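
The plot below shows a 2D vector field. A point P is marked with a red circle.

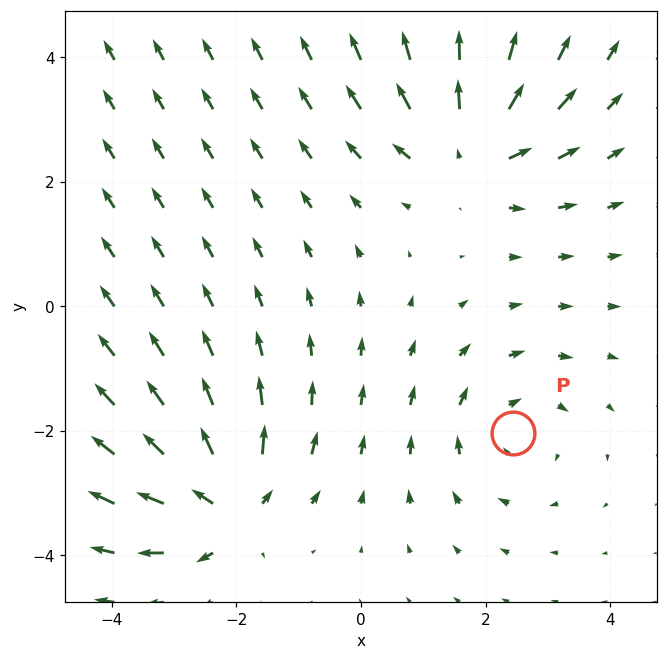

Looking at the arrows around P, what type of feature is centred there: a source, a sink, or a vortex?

vortex

At P (2.4, -2.0) the arrows circulate clockwise. Divergence ≈0, curl about -3 — near-zero divergence with nonzero curl is a vortex.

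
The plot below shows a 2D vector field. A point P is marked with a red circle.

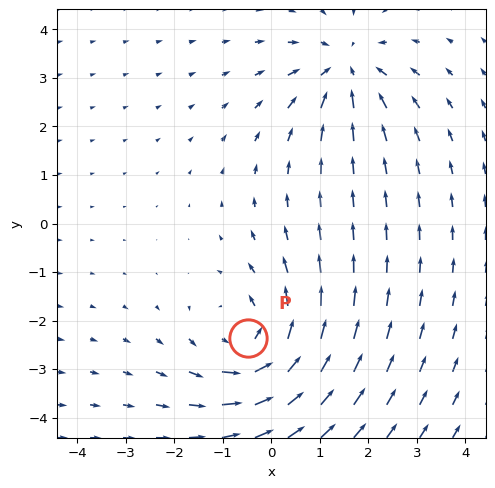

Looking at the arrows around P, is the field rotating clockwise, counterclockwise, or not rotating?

counterclockwise

Near P at (-0.5, -2.4) the arrows circulate counterclockwise. The curl (z-component) there is about +4; positive curl means counterclockwise rotation.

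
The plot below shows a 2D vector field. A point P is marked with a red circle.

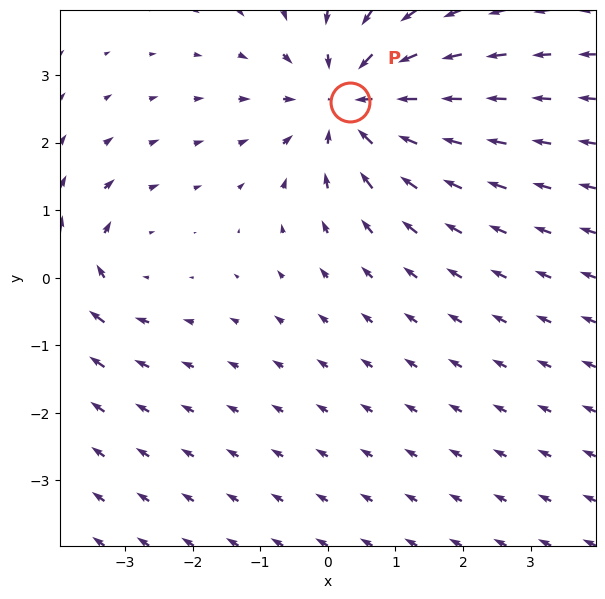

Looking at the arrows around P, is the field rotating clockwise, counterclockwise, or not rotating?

Near P at (0.3, 2.6) the arrows show no circulation. The curl there is ≈0.

not rotating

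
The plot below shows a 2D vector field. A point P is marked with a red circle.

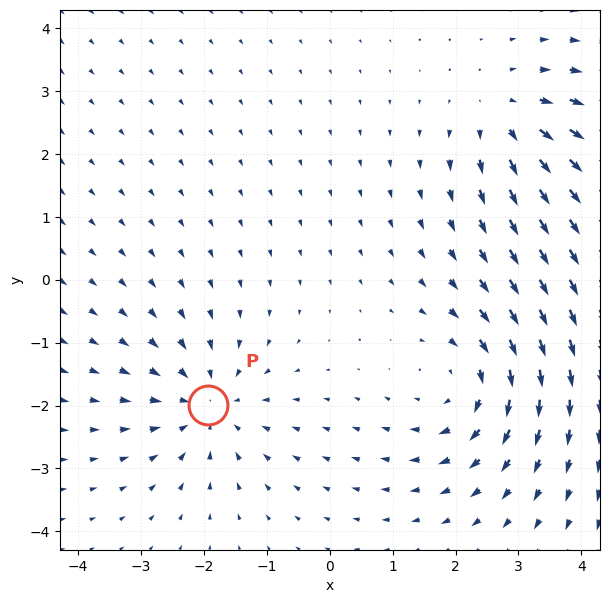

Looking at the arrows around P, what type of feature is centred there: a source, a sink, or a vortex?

At P (-1.9, -2.0) the arrows converge inward. Divergence about -3, curl ≈0 — negative divergence with near-zero curl is a sink.

sink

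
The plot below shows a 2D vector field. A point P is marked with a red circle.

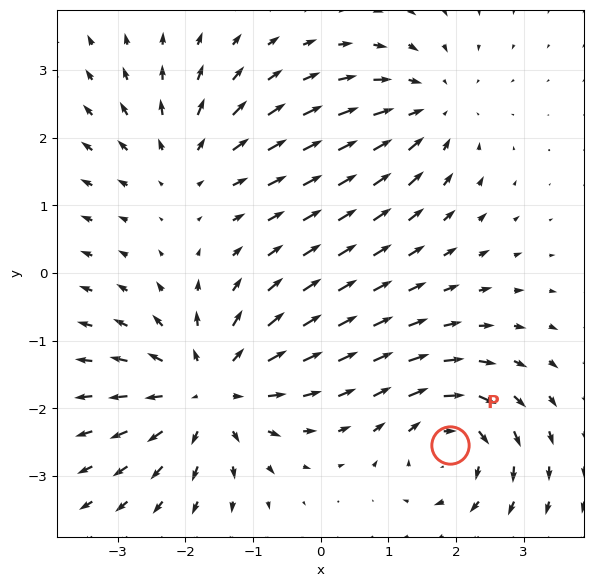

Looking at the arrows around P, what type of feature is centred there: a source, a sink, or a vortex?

vortex

At P (1.9, -2.5) the arrows circulate clockwise. Divergence ≈0, curl about -4 — near-zero divergence with nonzero curl is a vortex.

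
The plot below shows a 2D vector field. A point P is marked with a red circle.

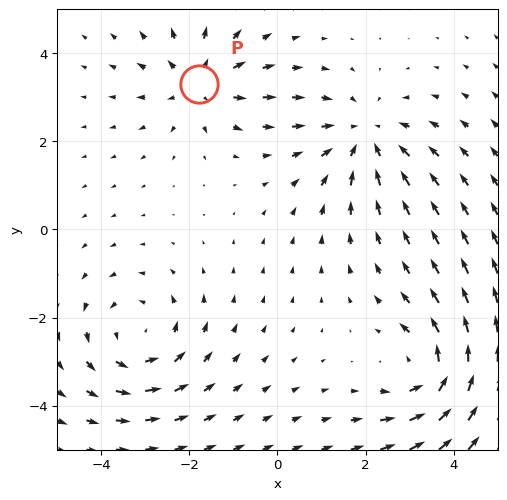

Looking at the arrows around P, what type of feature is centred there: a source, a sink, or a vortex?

source

At P (-1.8, 3.3) the arrows spread outward. Divergence about +4, curl ≈0 — positive divergence with near-zero curl is a source.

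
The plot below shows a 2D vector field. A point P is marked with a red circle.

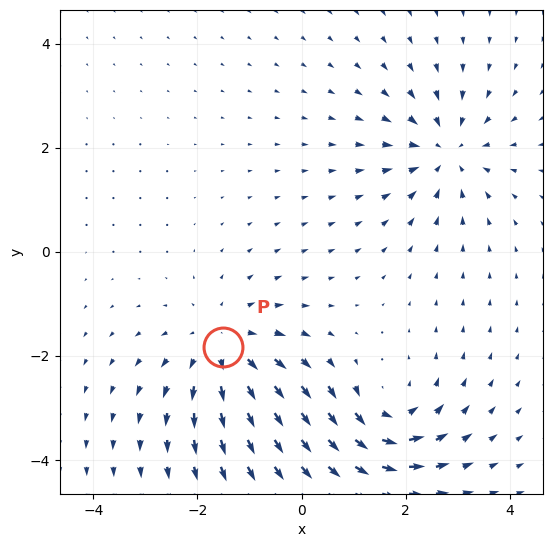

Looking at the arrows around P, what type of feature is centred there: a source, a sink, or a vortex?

source

At P (-1.5, -1.8) the arrows spread outward. Divergence about +4, curl ≈0 — positive divergence with near-zero curl is a source.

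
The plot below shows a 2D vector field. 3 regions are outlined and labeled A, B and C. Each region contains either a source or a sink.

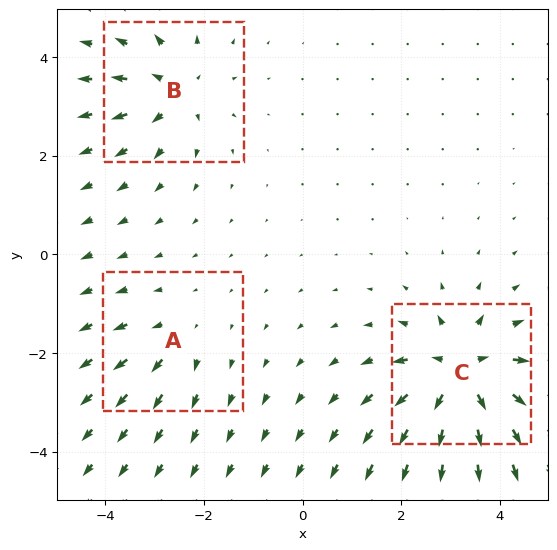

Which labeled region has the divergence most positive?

Divergence at each region's feature centre — A: about +2, B: about +4, C: about +6. Region C is most positive.

C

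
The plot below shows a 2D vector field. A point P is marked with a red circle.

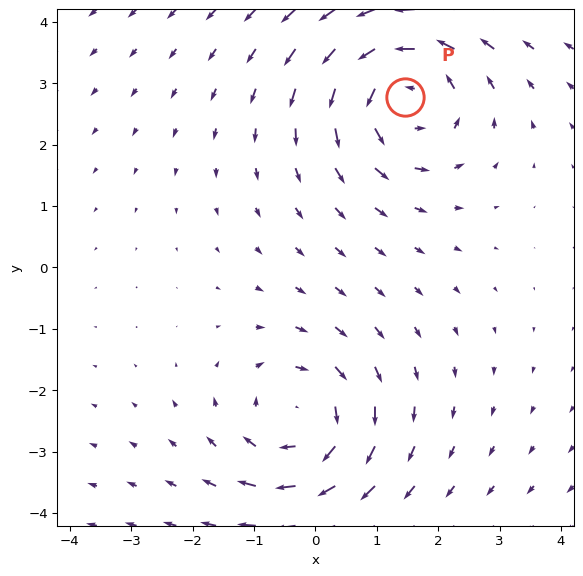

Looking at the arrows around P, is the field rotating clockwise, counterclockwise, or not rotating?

counterclockwise

Near P at (1.5, 2.8) the arrows circulate counterclockwise. The curl (z-component) there is about +4; positive curl means counterclockwise rotation.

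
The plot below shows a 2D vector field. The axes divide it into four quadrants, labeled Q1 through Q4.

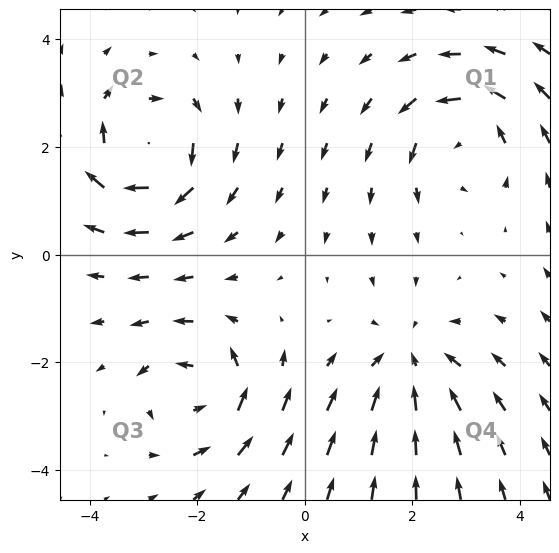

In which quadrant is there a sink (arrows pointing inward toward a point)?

The sink sits at approximately (1.9, -2.0), which lies in quadrant Q4. The divergence there is about -3, negative as expected for a sink.

Q4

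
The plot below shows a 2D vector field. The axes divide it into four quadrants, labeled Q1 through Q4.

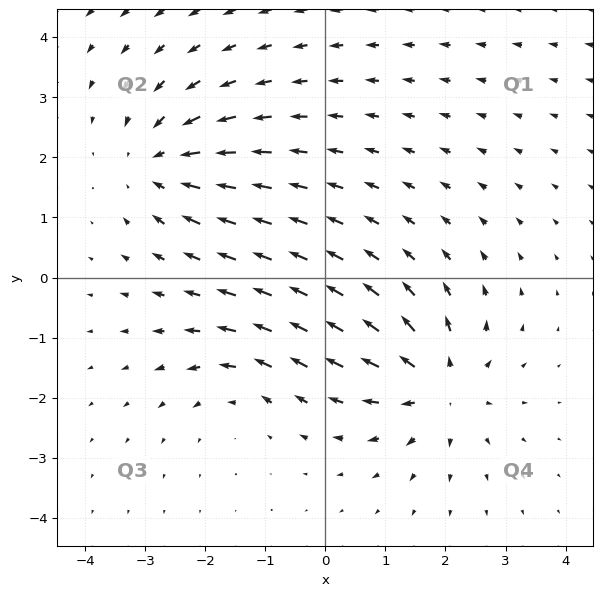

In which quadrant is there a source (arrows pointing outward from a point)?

Q4

The source sits at approximately (1.9, -1.8), which lies in quadrant Q4. The divergence there is about +5, positive as expected for a source.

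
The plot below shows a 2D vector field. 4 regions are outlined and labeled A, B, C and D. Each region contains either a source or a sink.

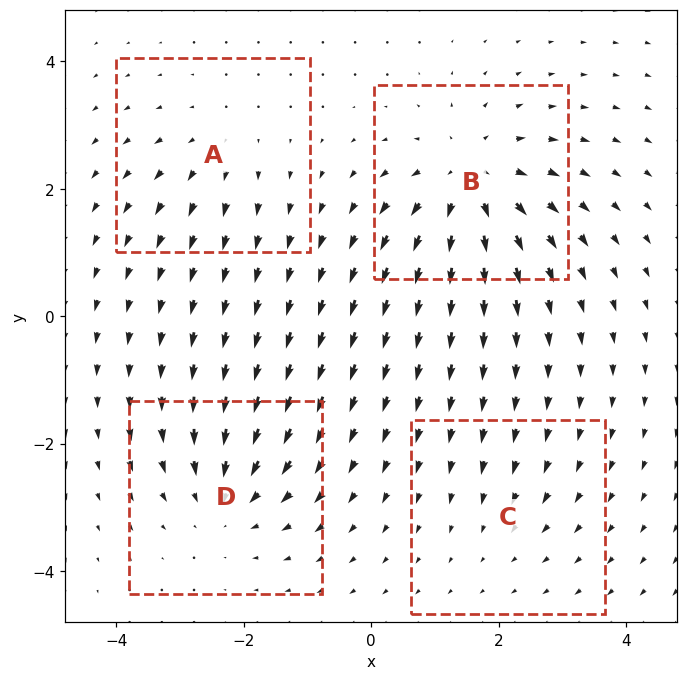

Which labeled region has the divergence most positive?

Divergence at each region's feature centre — A: about +3, B: about +6, C: about -2, D: about -5. Region B is most positive.

B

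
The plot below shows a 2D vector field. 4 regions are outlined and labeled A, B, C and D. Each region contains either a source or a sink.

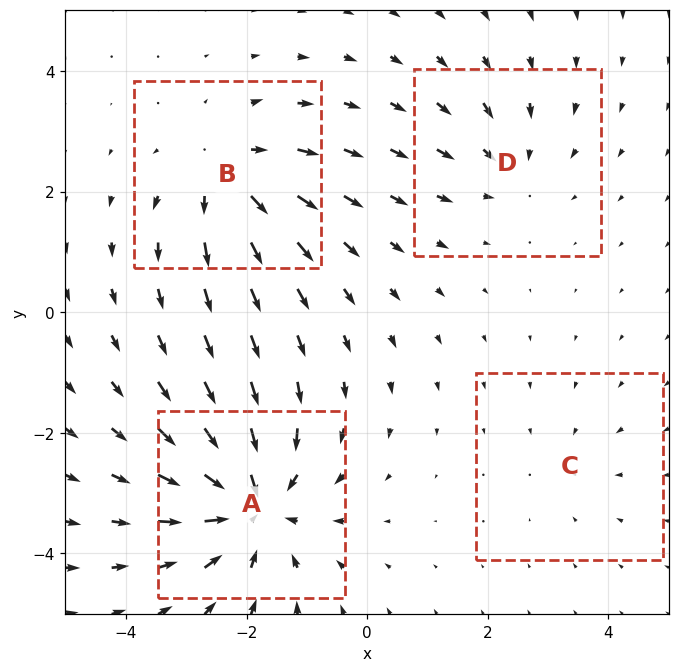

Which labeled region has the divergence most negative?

Divergence at each region's feature centre — A: about -7, B: about +5, C: about -2, D: about -3. Region A is most negative.

A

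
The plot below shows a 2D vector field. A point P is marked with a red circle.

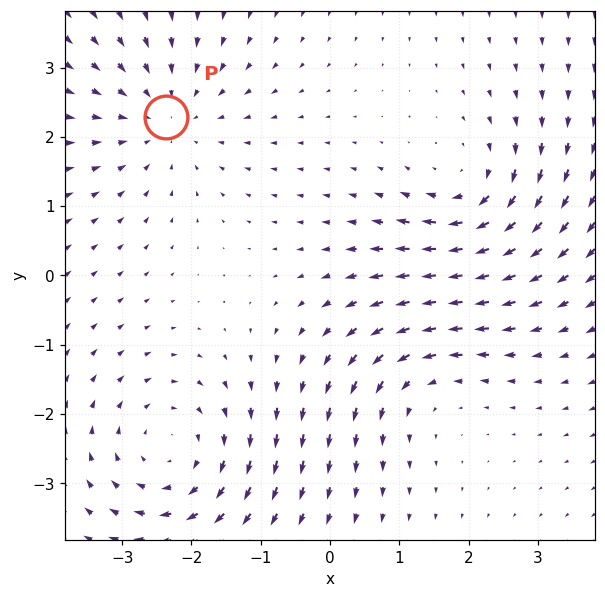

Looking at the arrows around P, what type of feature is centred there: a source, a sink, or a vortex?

At P (-2.4, 2.3) the arrows converge inward. Divergence about -2, curl ≈0 — negative divergence with near-zero curl is a sink.

sink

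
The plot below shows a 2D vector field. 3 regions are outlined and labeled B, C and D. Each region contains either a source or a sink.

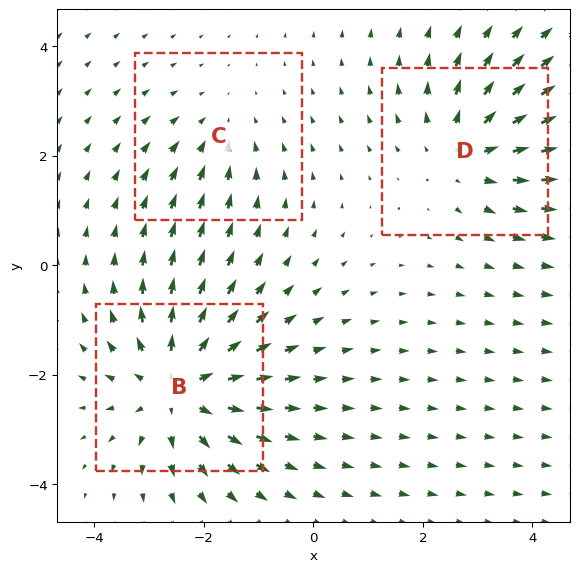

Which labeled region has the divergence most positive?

Divergence at each region's feature centre — B: about +4, C: about -2, D: about +3. Region B is most positive.

B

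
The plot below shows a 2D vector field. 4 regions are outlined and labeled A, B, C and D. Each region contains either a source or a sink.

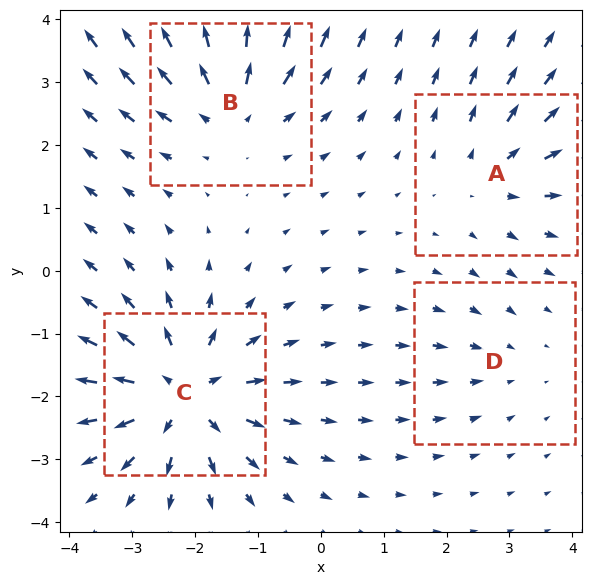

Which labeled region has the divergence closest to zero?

D

Divergence at each region's feature centre — A: about +3, B: about +5, C: about +7, D: about -2. Region D is closest to zero.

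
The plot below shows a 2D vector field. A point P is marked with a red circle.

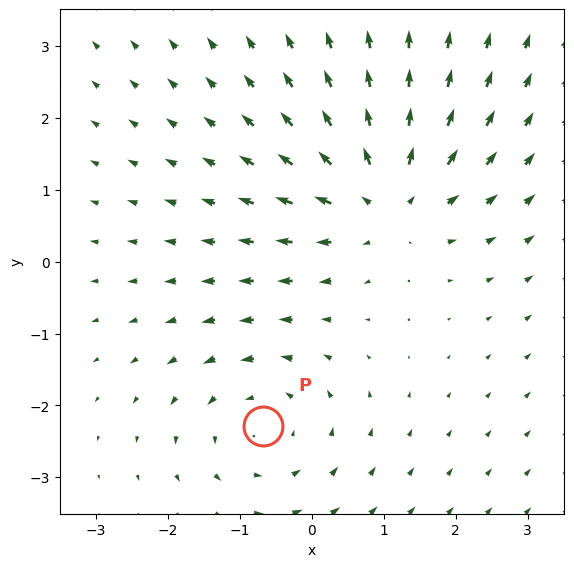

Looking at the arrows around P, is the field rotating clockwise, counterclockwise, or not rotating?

Near P at (-0.7, -2.3) the arrows circulate counterclockwise. The curl (z-component) there is about +2; positive curl means counterclockwise rotation.

counterclockwise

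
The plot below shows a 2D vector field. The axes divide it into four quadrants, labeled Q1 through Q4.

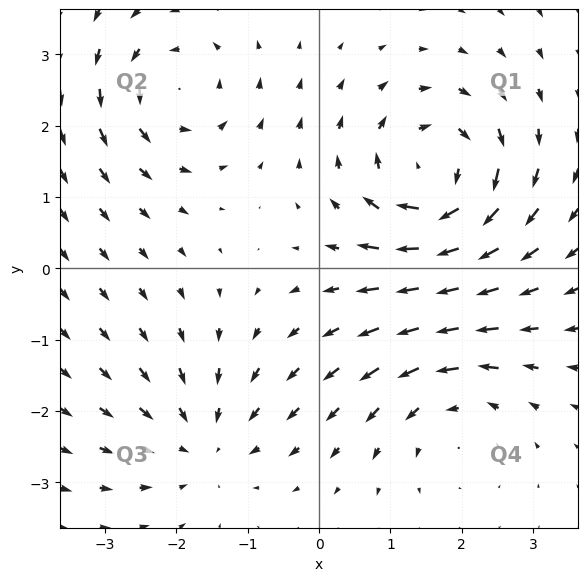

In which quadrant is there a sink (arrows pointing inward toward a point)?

Q3

The sink sits at approximately (-1.6, -2.4), which lies in quadrant Q3. The divergence there is about -3, negative as expected for a sink.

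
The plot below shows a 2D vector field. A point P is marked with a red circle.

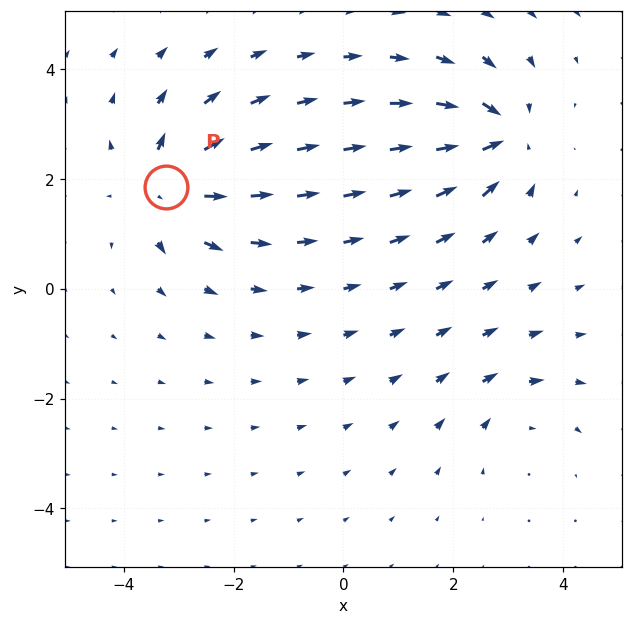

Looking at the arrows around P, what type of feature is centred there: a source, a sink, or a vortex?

source

At P (-3.2, 1.9) the arrows spread outward. Divergence about +7, curl ≈0 — positive divergence with near-zero curl is a source.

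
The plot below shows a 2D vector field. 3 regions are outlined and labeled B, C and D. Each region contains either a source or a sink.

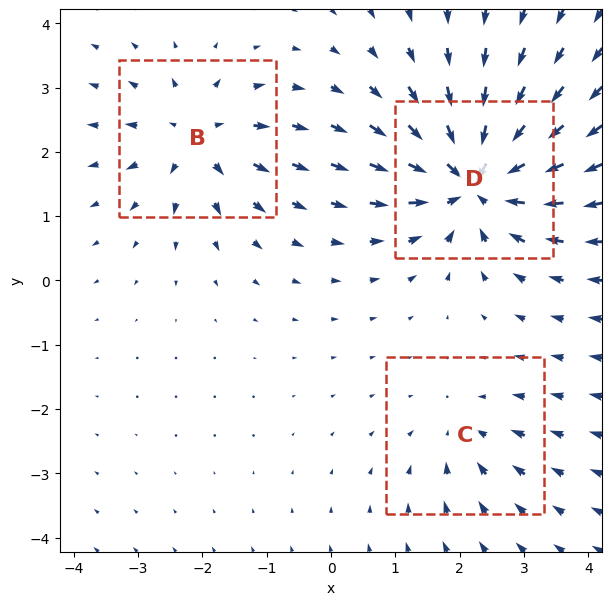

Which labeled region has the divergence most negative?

Divergence at each region's feature centre — B: about +4, C: about -2, D: about -6. Region D is most negative.

D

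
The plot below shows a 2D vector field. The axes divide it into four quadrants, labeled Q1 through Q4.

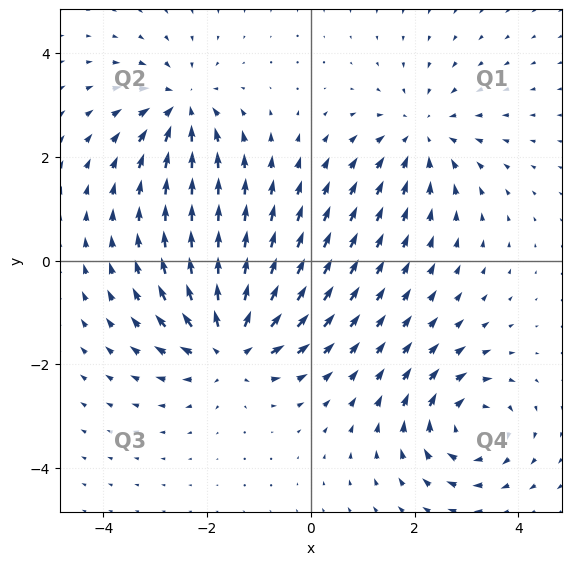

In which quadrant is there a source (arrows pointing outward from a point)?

The source sits at approximately (-1.6, -1.7), which lies in quadrant Q3. The divergence there is about +6, positive as expected for a source.

Q3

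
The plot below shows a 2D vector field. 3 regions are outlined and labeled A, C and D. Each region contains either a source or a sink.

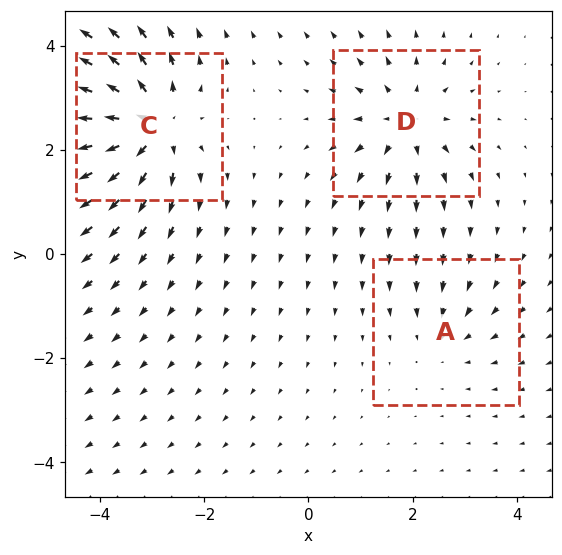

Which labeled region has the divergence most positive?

C

Divergence at each region's feature centre — A: about -2, C: about +6, D: about +4. Region C is most positive.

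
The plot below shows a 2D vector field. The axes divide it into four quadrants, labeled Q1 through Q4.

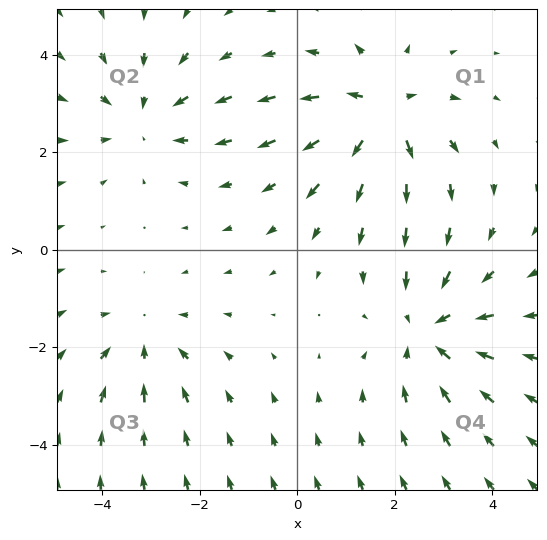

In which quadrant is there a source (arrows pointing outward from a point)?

Q1

The source sits at approximately (1.7, 2.8), which lies in quadrant Q1. The divergence there is about +6, positive as expected for a source.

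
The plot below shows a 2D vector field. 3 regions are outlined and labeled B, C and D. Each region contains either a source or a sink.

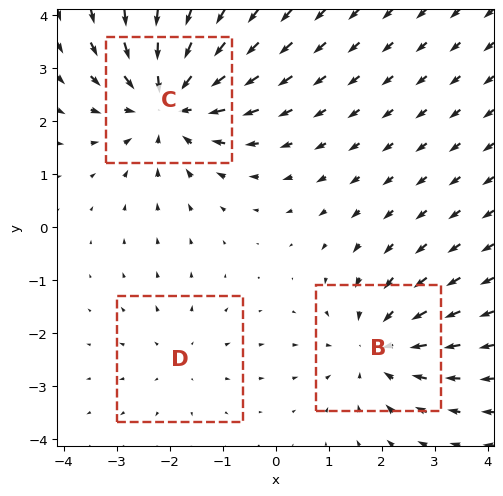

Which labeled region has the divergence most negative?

Divergence at each region's feature centre — B: about -3, C: about -4, D: about +2. Region C is most negative.

C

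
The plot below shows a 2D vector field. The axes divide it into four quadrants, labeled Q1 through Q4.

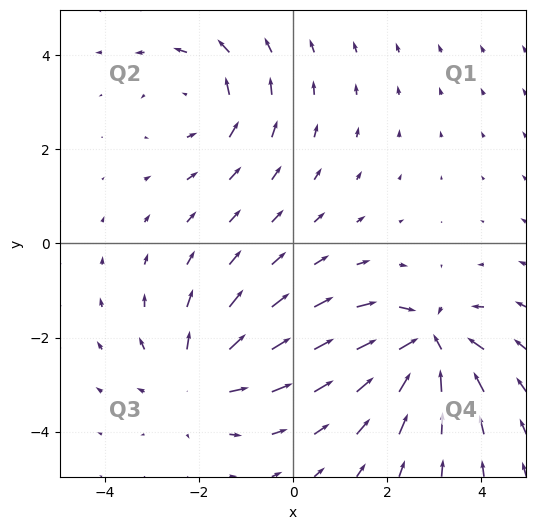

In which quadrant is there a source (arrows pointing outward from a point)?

Q3

The source sits at approximately (-2.0, -2.9), which lies in quadrant Q3. The divergence there is about +3, positive as expected for a source.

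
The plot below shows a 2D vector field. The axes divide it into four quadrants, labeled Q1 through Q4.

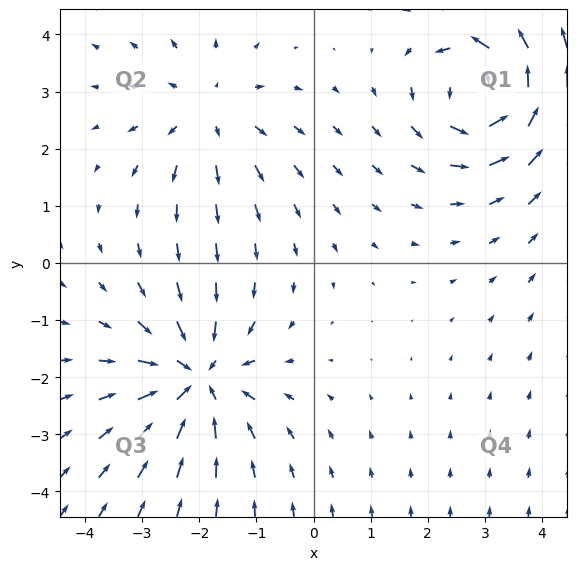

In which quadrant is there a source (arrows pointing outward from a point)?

Q2

The source sits at approximately (-1.8, 2.6), which lies in quadrant Q2. The divergence there is about +3, positive as expected for a source.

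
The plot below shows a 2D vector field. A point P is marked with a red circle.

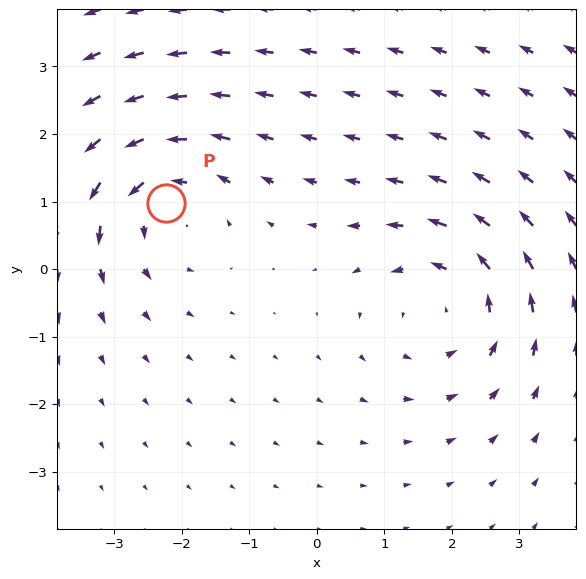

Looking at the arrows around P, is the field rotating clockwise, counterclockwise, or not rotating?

counterclockwise

Near P at (-2.2, 1.0) the arrows circulate counterclockwise. The curl (z-component) there is about +3; positive curl means counterclockwise rotation.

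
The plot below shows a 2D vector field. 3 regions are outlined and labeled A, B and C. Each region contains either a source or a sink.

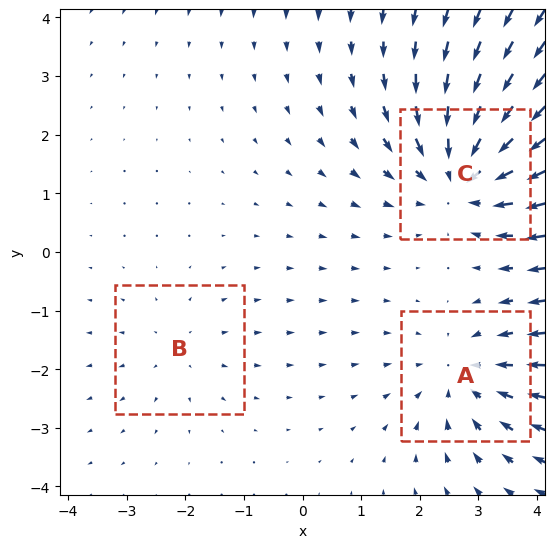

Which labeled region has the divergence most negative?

Divergence at each region's feature centre — A: about -3, B: about +2, C: about -5. Region C is most negative.

C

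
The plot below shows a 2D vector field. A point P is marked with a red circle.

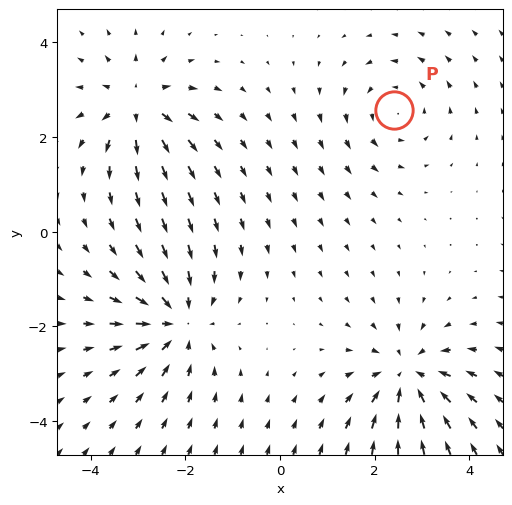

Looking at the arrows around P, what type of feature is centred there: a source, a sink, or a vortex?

At P (2.4, 2.6) the arrows circulate counterclockwise. Divergence ≈0, curl about +3 — near-zero divergence with nonzero curl is a vortex.

vortex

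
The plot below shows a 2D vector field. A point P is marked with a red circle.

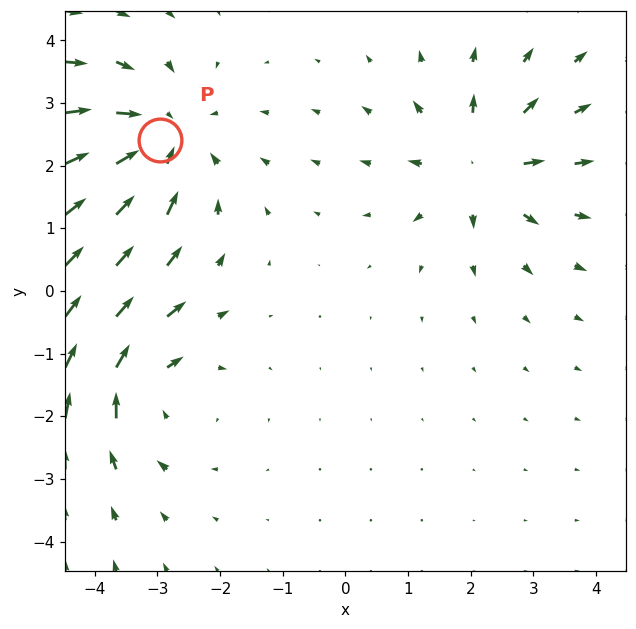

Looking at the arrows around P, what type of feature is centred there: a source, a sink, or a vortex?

At P (-3.0, 2.4) the arrows converge inward. Divergence about -4, curl ≈0 — negative divergence with near-zero curl is a sink.

sink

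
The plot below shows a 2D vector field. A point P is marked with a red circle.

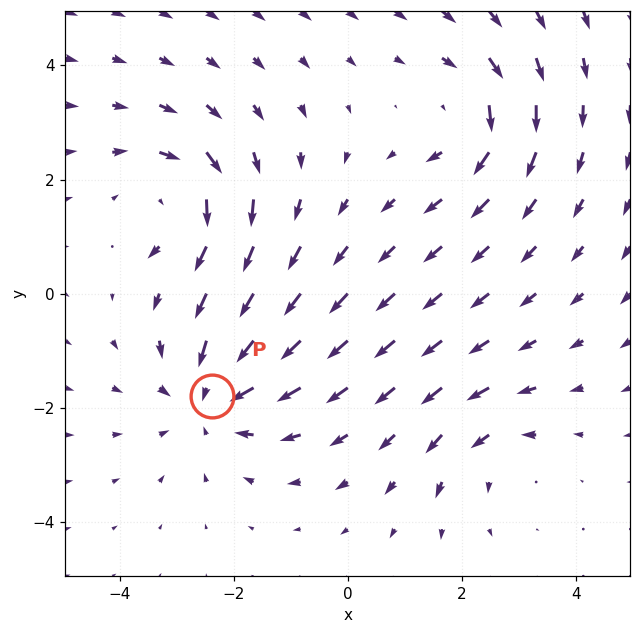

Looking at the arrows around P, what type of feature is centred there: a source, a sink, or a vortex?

sink

At P (-2.4, -1.8) the arrows converge inward. Divergence about -4, curl ≈0 — negative divergence with near-zero curl is a sink.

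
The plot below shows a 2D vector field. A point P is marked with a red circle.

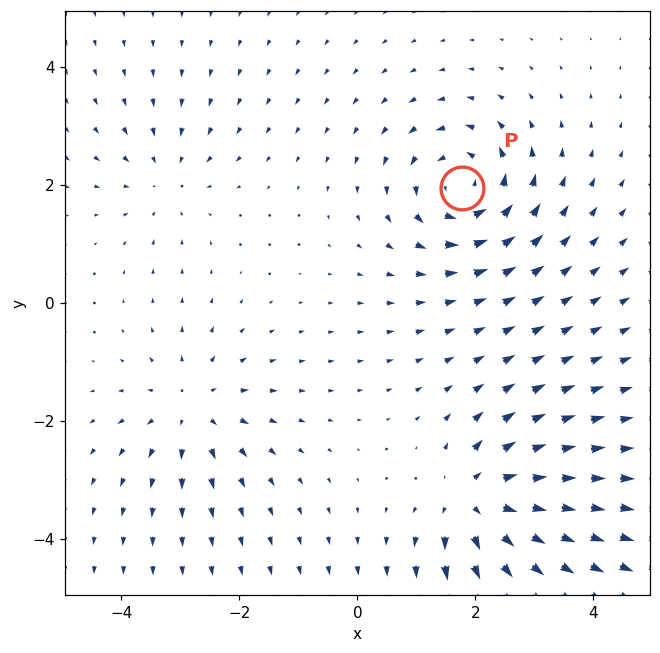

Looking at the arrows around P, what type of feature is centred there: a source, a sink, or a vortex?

At P (1.8, 1.9) the arrows circulate counterclockwise. Divergence ≈0, curl about +6 — near-zero divergence with nonzero curl is a vortex.

vortex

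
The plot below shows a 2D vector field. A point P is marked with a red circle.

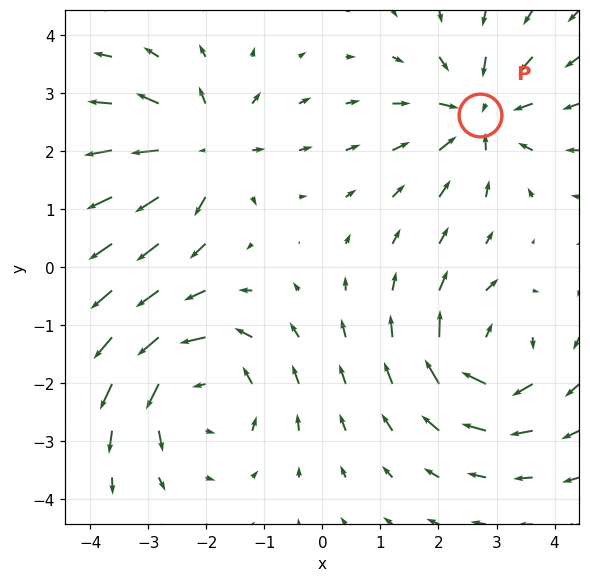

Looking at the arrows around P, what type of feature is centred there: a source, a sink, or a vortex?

sink

At P (2.7, 2.6) the arrows converge inward. Divergence about -5, curl ≈0 — negative divergence with near-zero curl is a sink.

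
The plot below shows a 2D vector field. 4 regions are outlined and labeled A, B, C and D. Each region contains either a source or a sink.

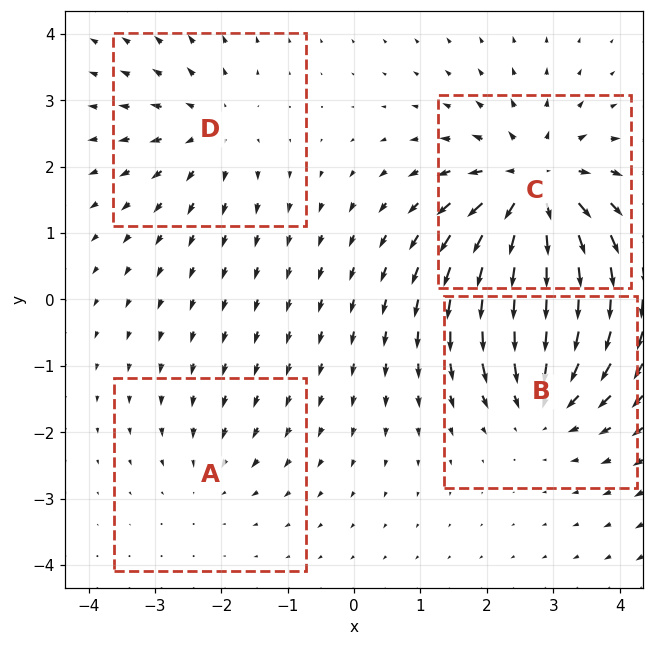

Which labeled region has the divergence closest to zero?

Divergence at each region's feature centre — A: about -2, B: about -5, C: about +7, D: about +4. Region A is closest to zero.

A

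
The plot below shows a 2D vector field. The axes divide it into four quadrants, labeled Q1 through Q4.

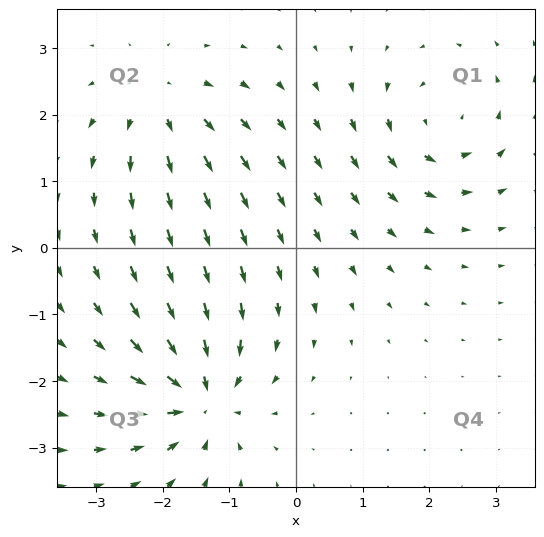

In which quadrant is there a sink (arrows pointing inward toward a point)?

The sink sits at approximately (-1.4, -2.2), which lies in quadrant Q3. The divergence there is about -7, negative as expected for a sink.

Q3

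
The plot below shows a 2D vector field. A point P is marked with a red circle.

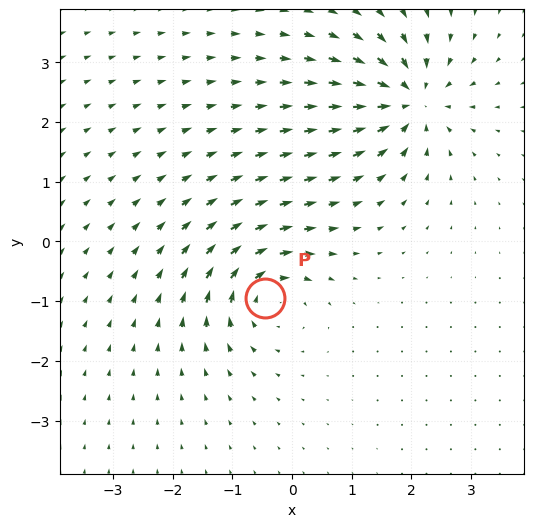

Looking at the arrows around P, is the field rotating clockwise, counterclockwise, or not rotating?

Near P at (-0.5, -0.9) the arrows circulate clockwise. The curl (z-component) there is about -6; negative curl means clockwise rotation.

clockwise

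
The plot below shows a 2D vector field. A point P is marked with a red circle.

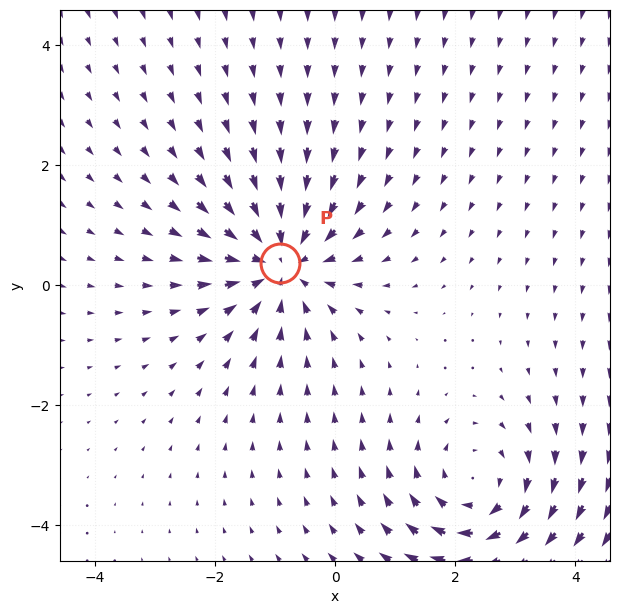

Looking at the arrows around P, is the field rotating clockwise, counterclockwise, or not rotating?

not rotating

Near P at (-0.9, 0.4) the arrows show no circulation. The curl there is ≈0.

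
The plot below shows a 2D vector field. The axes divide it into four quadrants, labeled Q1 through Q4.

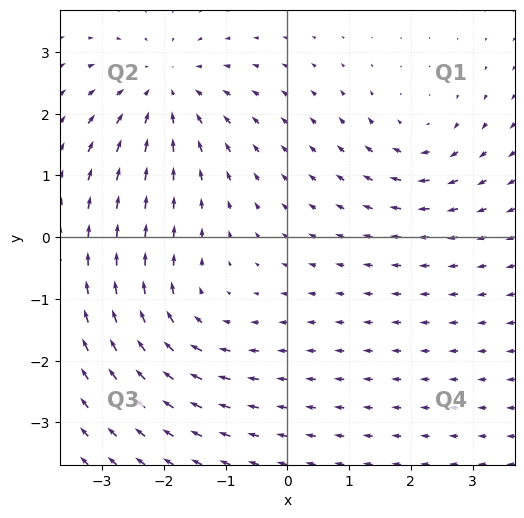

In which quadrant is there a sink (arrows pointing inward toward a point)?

The sink sits at approximately (-2.0, 2.4), which lies in quadrant Q2. The divergence there is about -4, negative as expected for a sink.

Q2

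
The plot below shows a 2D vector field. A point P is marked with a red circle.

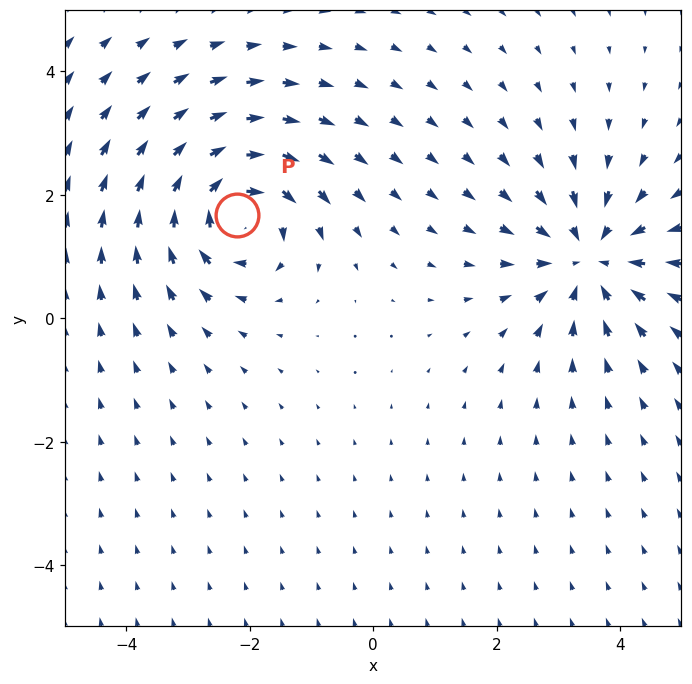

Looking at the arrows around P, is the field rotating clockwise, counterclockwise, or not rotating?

Near P at (-2.2, 1.7) the arrows circulate clockwise. The curl (z-component) there is about -6; negative curl means clockwise rotation.

clockwise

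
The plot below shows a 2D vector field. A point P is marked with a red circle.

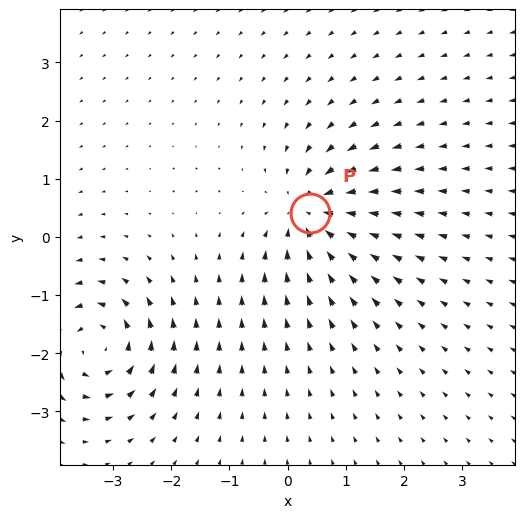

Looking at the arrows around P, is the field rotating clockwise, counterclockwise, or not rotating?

Near P at (0.4, 0.4) the arrows show no circulation. The curl there is ≈0.

not rotating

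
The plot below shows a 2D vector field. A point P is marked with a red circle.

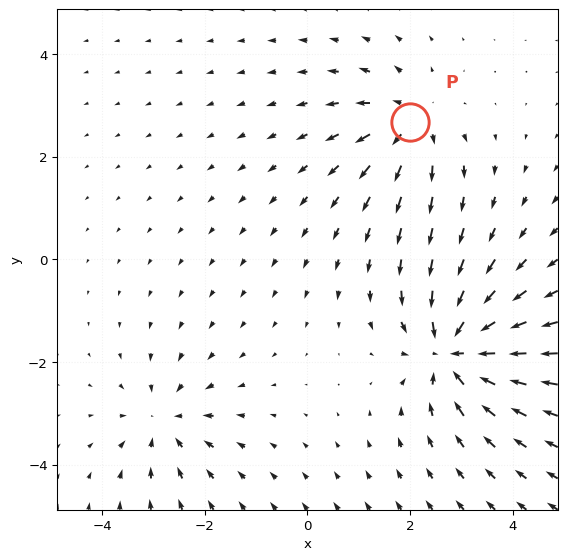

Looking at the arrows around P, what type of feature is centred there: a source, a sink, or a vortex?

At P (2.0, 2.7) the arrows spread outward. Divergence about +4, curl ≈0 — positive divergence with near-zero curl is a source.

source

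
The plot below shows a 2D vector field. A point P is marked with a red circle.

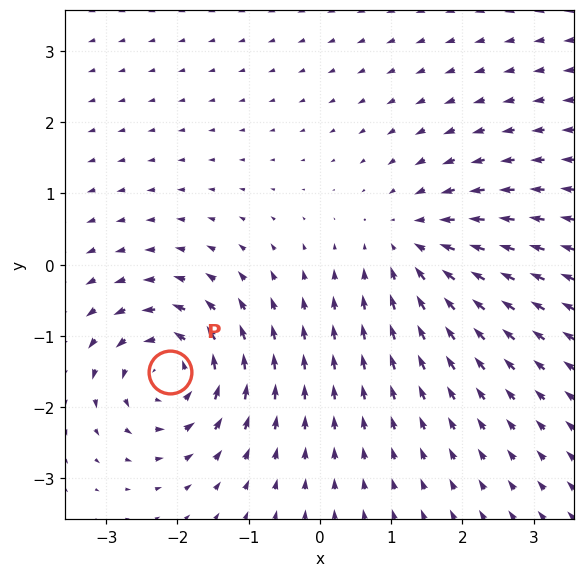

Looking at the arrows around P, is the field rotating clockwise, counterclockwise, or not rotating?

Near P at (-2.1, -1.5) the arrows circulate counterclockwise. The curl (z-component) there is about +6; positive curl means counterclockwise rotation.

counterclockwise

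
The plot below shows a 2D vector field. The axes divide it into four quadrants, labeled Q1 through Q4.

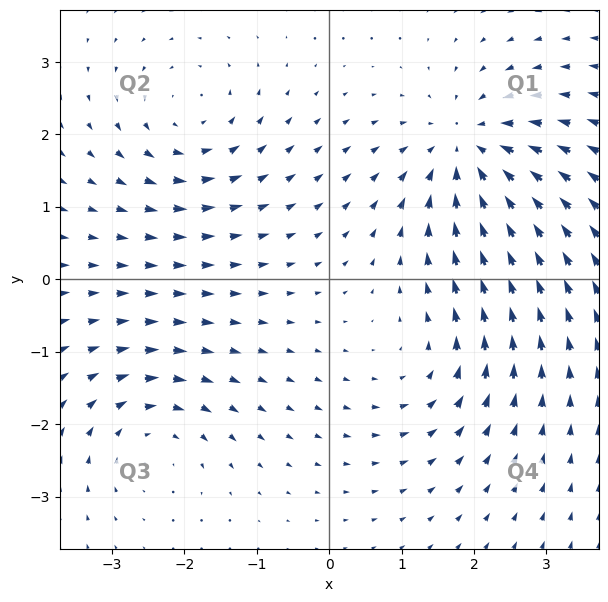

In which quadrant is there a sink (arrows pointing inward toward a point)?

Q1

The sink sits at approximately (1.9, 1.8), which lies in quadrant Q1. The divergence there is about -5, negative as expected for a sink.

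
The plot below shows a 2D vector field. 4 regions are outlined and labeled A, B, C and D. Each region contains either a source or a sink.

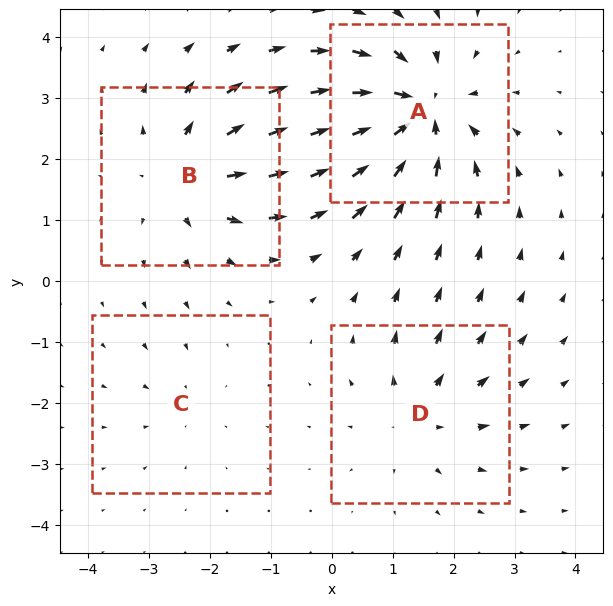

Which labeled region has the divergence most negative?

Divergence at each region's feature centre — A: about -7, B: about +5, C: about -2, D: about +4. Region A is most negative.

A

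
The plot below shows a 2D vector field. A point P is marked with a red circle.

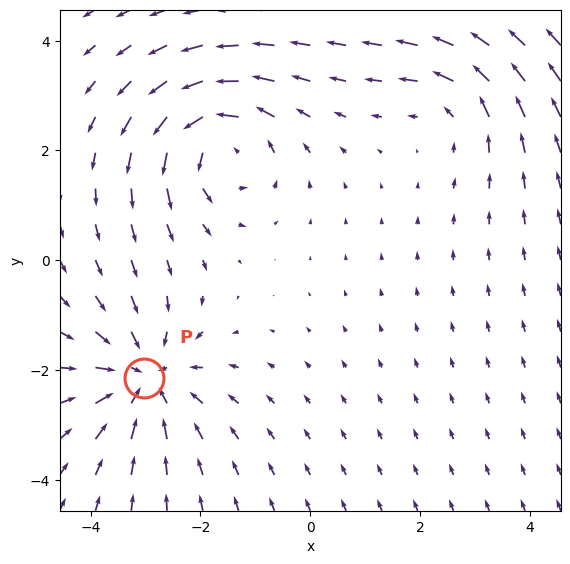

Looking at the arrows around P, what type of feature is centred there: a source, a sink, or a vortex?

At P (-3.0, -2.1) the arrows converge inward. Divergence about -5, curl ≈0 — negative divergence with near-zero curl is a sink.

sink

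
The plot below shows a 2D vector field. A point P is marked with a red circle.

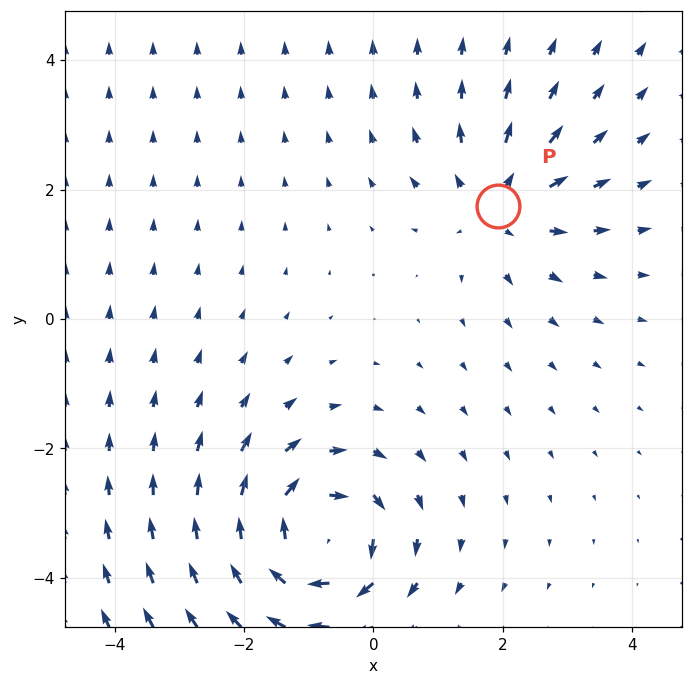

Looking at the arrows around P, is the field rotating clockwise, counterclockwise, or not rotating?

not rotating

Near P at (1.9, 1.8) the arrows show no circulation. The curl there is ≈0.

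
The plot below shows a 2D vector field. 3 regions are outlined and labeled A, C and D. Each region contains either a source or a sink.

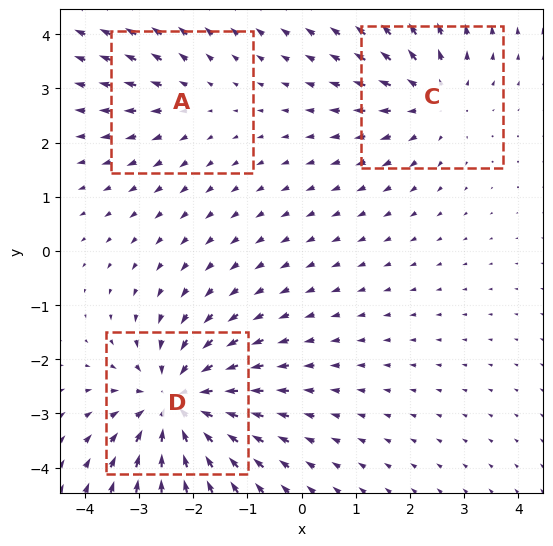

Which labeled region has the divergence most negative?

D

Divergence at each region's feature centre — A: about +2, C: about +3, D: about -4. Region D is most negative.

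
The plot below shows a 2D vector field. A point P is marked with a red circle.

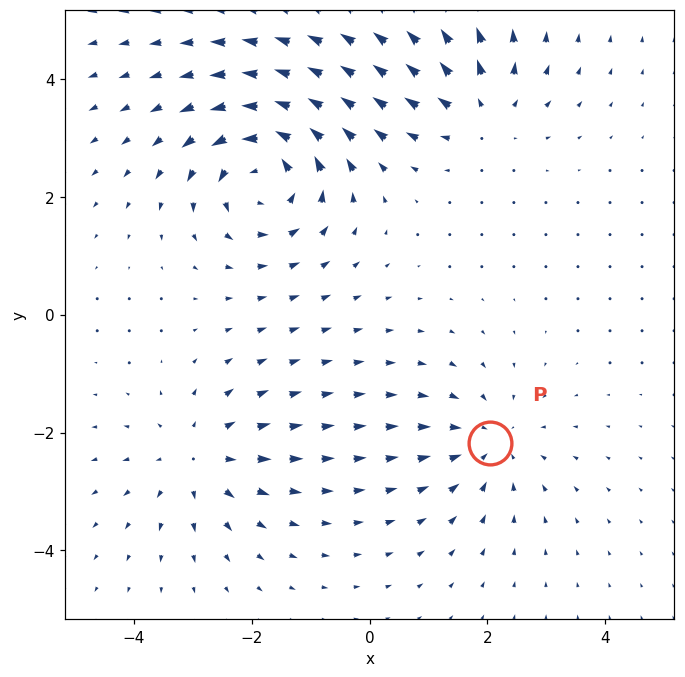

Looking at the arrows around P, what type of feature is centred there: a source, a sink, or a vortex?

sink

At P (2.0, -2.2) the arrows converge inward. Divergence about -3, curl ≈0 — negative divergence with near-zero curl is a sink.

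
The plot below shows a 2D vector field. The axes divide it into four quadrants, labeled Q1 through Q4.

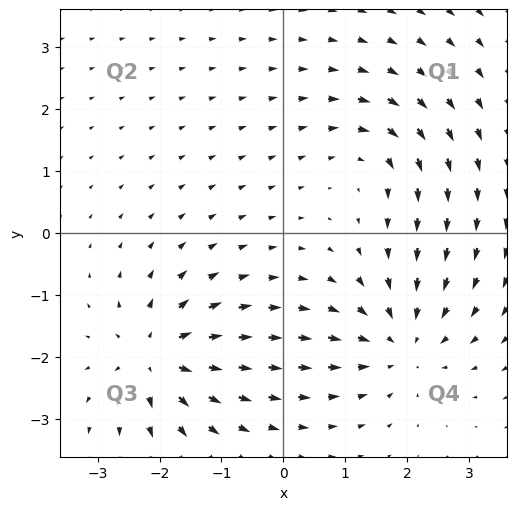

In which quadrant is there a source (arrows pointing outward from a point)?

The source sits at approximately (-2.0, -2.0), which lies in quadrant Q3. The divergence there is about +6, positive as expected for a source.

Q3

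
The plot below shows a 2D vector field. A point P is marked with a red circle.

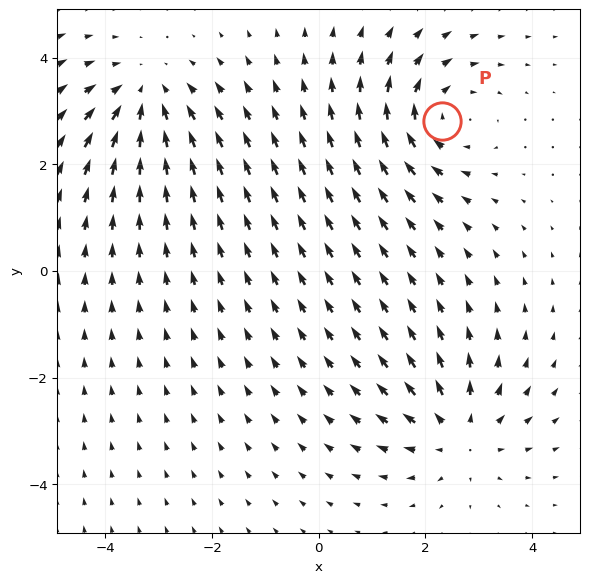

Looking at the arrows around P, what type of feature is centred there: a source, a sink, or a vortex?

vortex

At P (2.3, 2.8) the arrows circulate clockwise. Divergence ≈0, curl about -3 — near-zero divergence with nonzero curl is a vortex.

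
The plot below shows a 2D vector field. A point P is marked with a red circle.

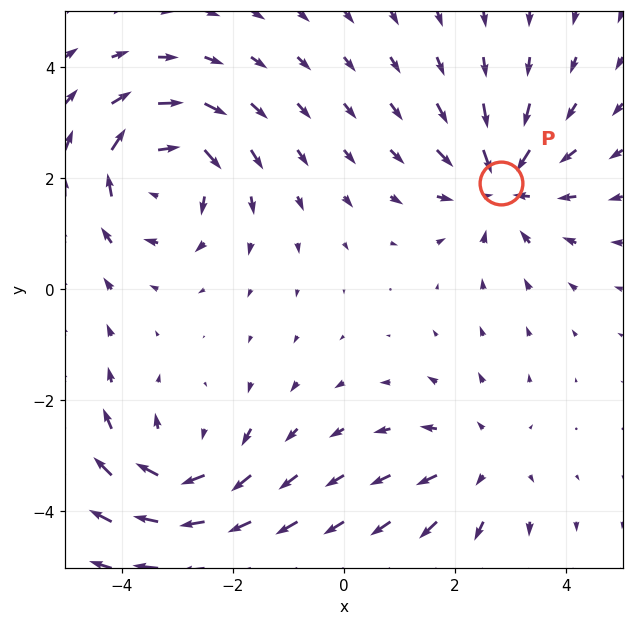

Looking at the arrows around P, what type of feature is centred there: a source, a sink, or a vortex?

At P (2.8, 1.9) the arrows converge inward. Divergence about -4, curl ≈0 — negative divergence with near-zero curl is a sink.

sink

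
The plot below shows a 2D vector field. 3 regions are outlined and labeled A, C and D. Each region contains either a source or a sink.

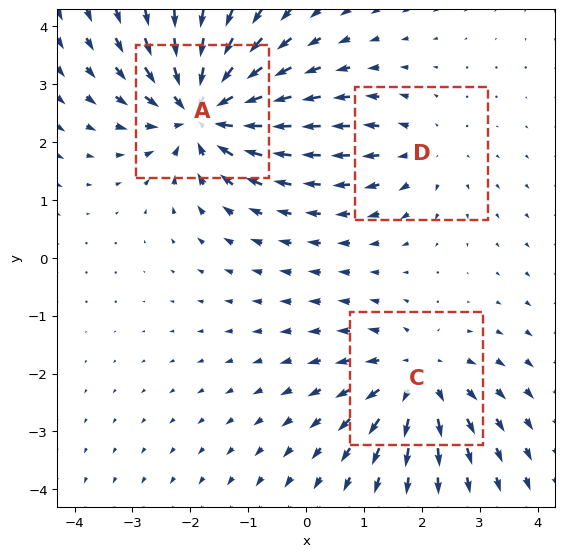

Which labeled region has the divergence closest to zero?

D

Divergence at each region's feature centre — A: about -5, C: about +4, D: about +2. Region D is closest to zero.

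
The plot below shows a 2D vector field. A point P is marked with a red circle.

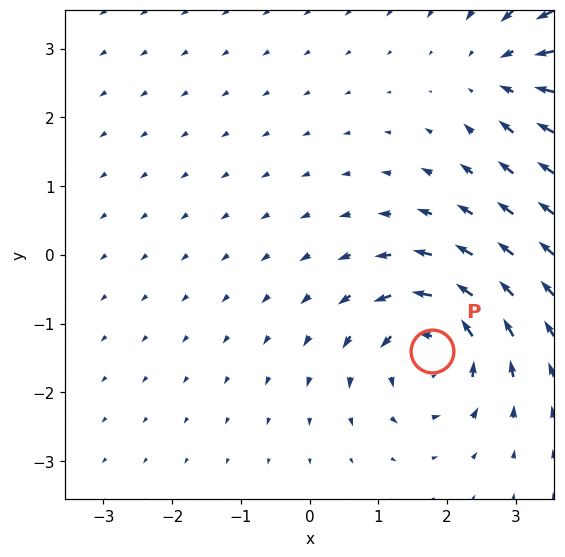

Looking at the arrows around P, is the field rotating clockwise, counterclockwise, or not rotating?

counterclockwise

Near P at (1.8, -1.4) the arrows circulate counterclockwise. The curl (z-component) there is about +6; positive curl means counterclockwise rotation.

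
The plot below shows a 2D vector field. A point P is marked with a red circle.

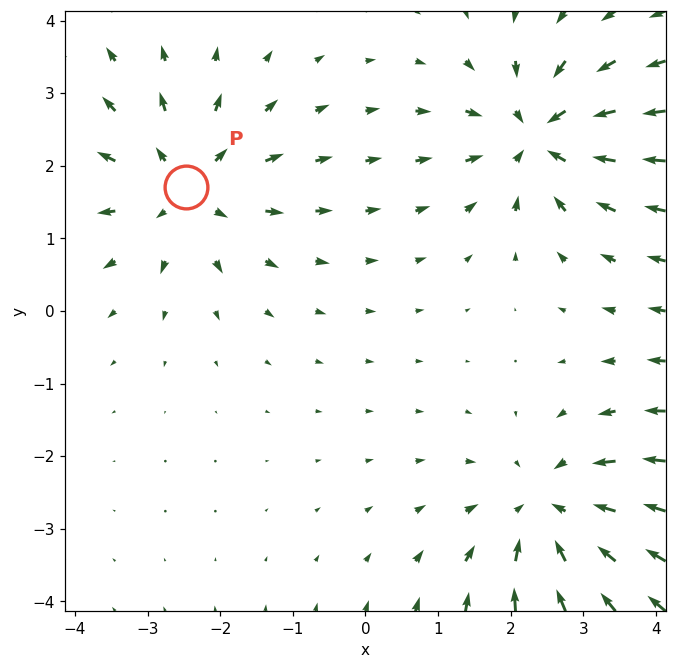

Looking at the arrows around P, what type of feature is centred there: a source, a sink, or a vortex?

source

At P (-2.5, 1.7) the arrows spread outward. Divergence about +3, curl ≈0 — positive divergence with near-zero curl is a source.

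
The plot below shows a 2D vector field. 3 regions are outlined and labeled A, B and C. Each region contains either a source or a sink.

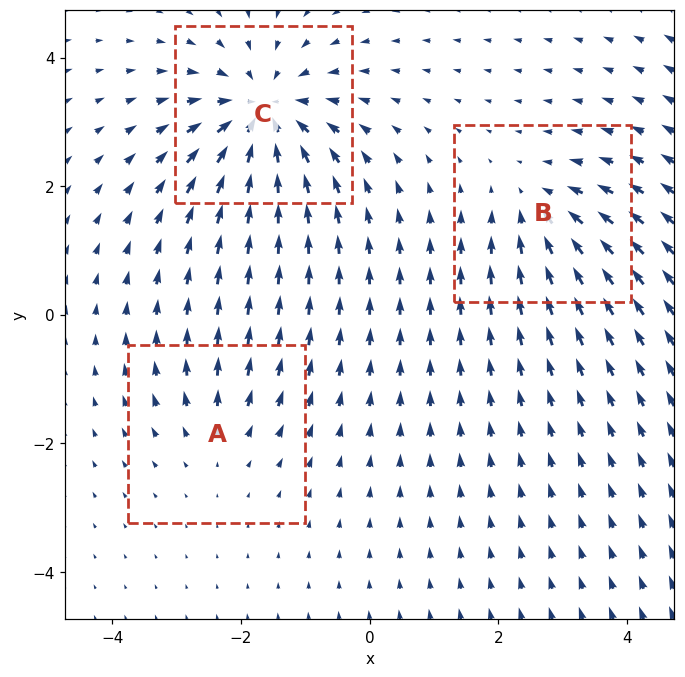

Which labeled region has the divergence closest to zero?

Divergence at each region's feature centre — A: about +2, B: about -3, C: about -6. Region A is closest to zero.

A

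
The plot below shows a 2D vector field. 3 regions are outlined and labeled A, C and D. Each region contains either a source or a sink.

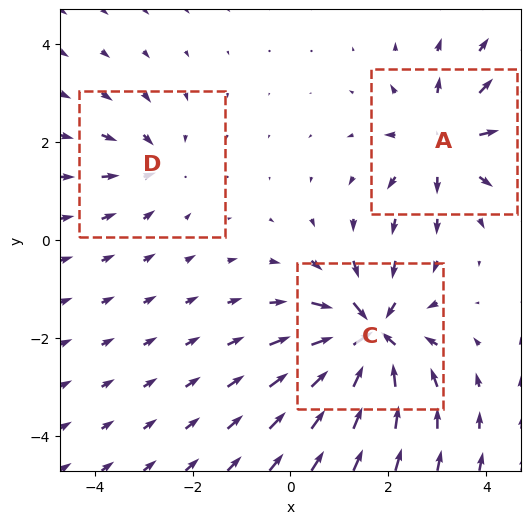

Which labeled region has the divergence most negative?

C

Divergence at each region's feature centre — A: about +4, C: about -6, D: about -3. Region C is most negative.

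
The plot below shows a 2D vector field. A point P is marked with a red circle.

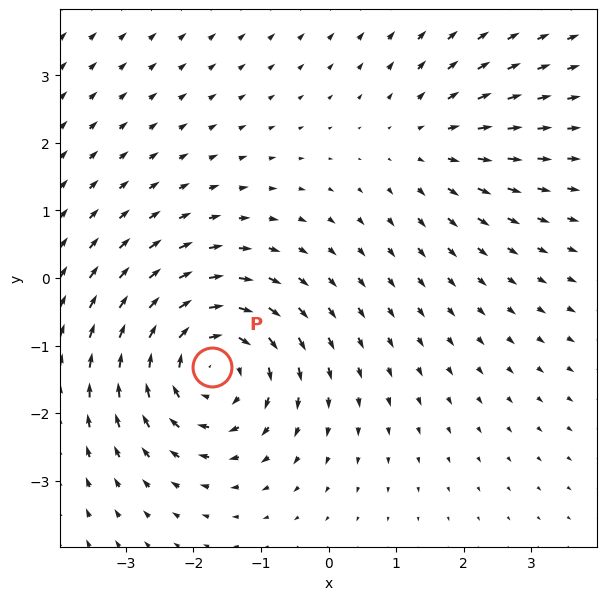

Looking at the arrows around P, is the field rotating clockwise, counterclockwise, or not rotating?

Near P at (-1.7, -1.3) the arrows circulate clockwise. The curl (z-component) there is about -5; negative curl means clockwise rotation.

clockwise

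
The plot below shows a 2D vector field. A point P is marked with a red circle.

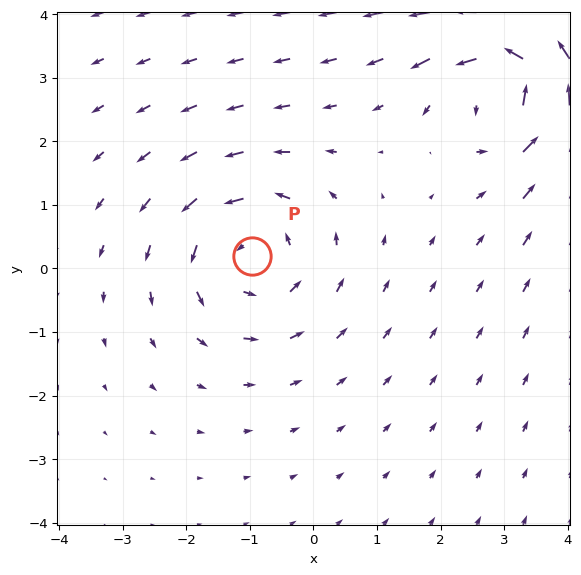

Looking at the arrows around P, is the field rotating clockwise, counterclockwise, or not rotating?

counterclockwise

Near P at (-1.0, 0.2) the arrows circulate counterclockwise. The curl (z-component) there is about +4; positive curl means counterclockwise rotation.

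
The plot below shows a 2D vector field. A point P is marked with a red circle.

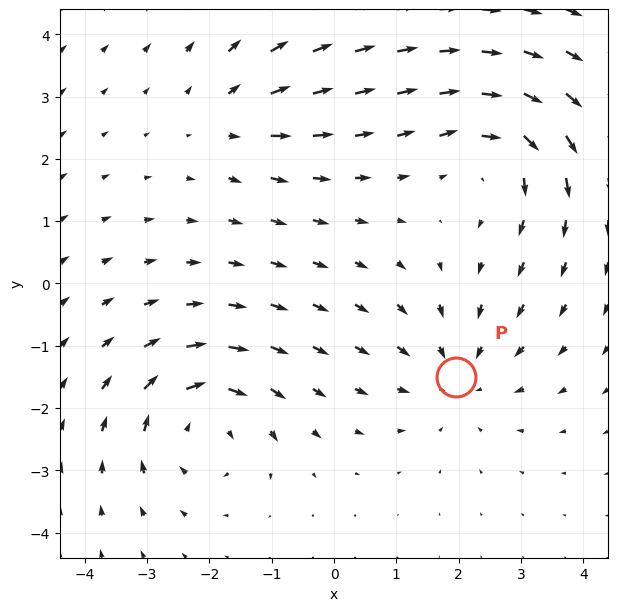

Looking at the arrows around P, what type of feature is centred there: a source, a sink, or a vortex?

At P (2.0, -1.5) the arrows converge inward. Divergence about -3, curl ≈0 — negative divergence with near-zero curl is a sink.

sink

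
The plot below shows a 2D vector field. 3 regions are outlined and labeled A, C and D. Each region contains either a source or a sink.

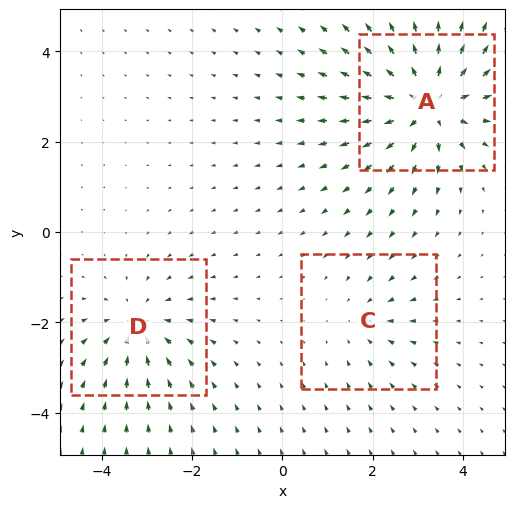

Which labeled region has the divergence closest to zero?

C

Divergence at each region's feature centre — A: about +5, C: about -2, D: about -3. Region C is closest to zero.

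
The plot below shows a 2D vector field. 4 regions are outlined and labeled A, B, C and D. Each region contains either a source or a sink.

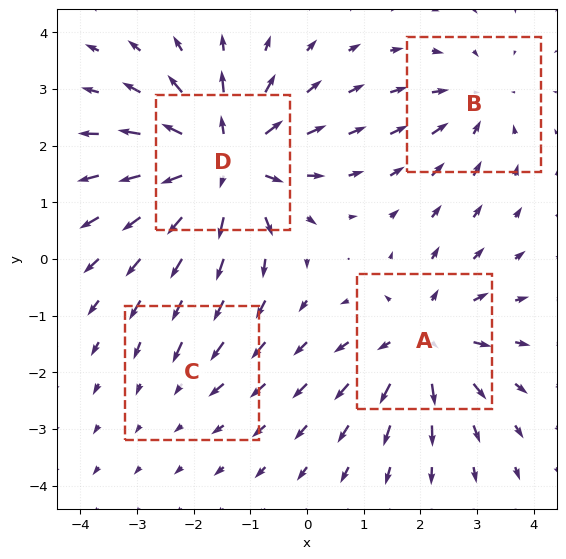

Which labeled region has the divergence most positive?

Divergence at each region's feature centre — A: about +5, B: about -3, C: about -2, D: about +7. Region D is most positive.

D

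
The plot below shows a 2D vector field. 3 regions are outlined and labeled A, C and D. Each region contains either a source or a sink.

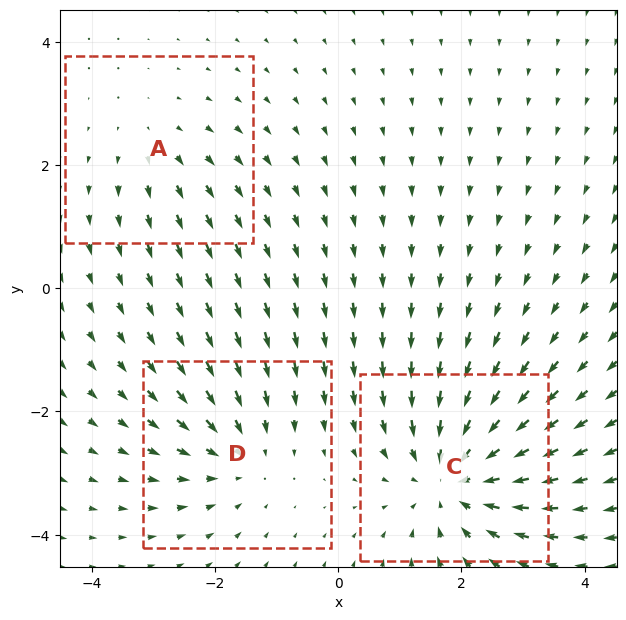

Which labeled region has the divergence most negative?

C

Divergence at each region's feature centre — A: about +2, C: about -4, D: about -3. Region C is most negative.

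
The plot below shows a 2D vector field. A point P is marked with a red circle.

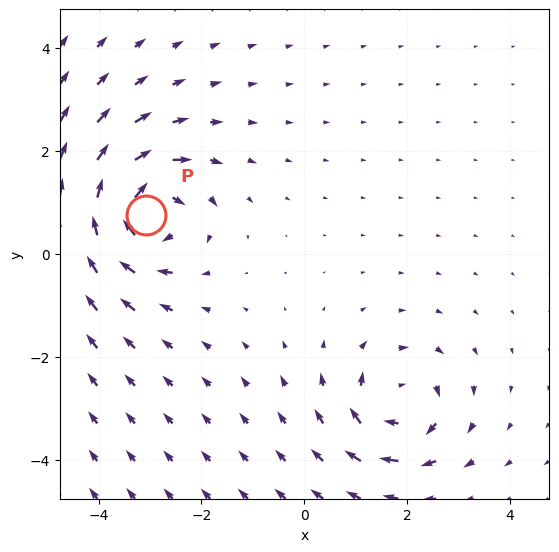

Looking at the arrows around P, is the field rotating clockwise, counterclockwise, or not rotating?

clockwise

Near P at (-3.1, 0.8) the arrows circulate clockwise. The curl (z-component) there is about -6; negative curl means clockwise rotation.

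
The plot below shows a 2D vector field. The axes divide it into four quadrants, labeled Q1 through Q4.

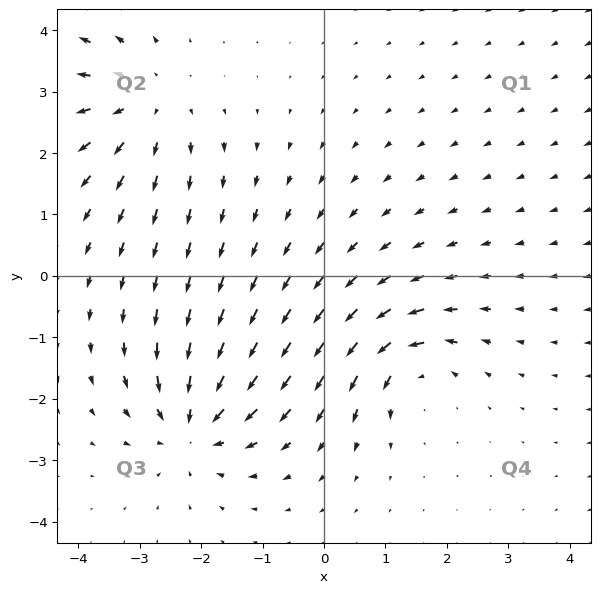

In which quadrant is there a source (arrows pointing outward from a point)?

The source sits at approximately (-2.9, 2.8), which lies in quadrant Q2. The divergence there is about +4, positive as expected for a source.

Q2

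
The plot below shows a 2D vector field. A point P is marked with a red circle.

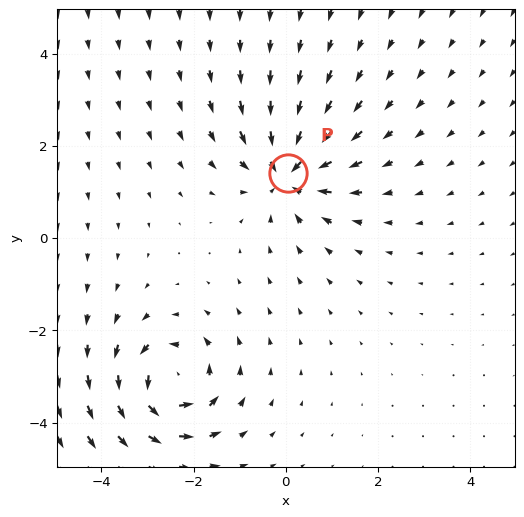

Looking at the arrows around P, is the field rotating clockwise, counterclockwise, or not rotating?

not rotating

Near P at (0.1, 1.4) the arrows show no circulation. The curl there is ≈0.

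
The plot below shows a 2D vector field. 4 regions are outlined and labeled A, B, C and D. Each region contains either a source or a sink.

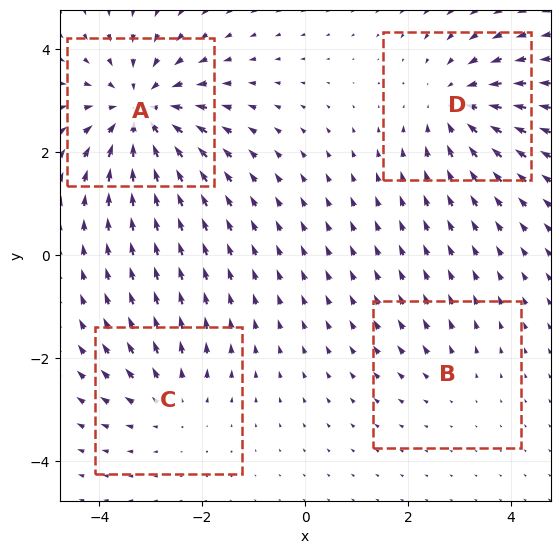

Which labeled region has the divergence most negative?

A

Divergence at each region's feature centre — A: about -6, B: about +2, C: about +3, D: about -4. Region A is most negative.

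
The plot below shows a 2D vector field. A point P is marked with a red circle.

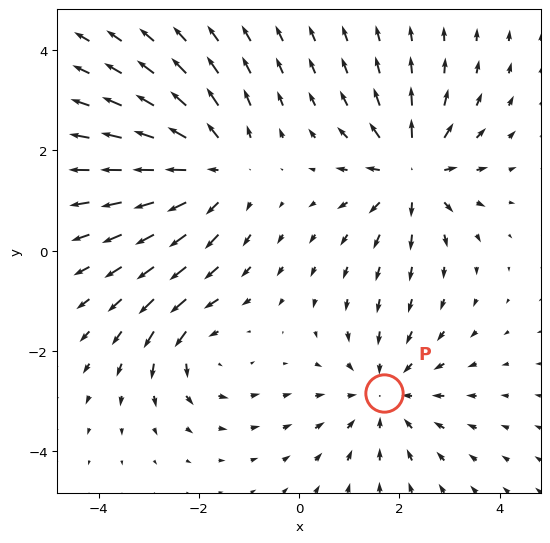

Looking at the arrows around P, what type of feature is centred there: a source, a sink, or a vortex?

sink

At P (1.7, -2.8) the arrows converge inward. Divergence about -3, curl ≈0 — negative divergence with near-zero curl is a sink.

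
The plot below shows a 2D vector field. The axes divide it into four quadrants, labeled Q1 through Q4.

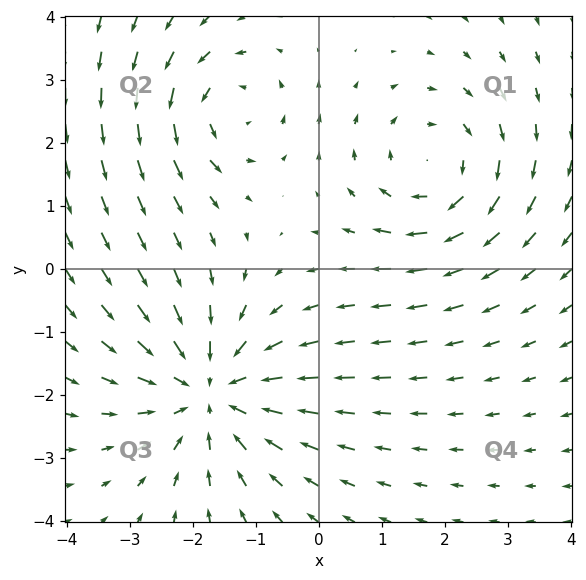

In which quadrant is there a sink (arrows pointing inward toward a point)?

Q3

The sink sits at approximately (-1.7, -2.0), which lies in quadrant Q3. The divergence there is about -4, negative as expected for a sink.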